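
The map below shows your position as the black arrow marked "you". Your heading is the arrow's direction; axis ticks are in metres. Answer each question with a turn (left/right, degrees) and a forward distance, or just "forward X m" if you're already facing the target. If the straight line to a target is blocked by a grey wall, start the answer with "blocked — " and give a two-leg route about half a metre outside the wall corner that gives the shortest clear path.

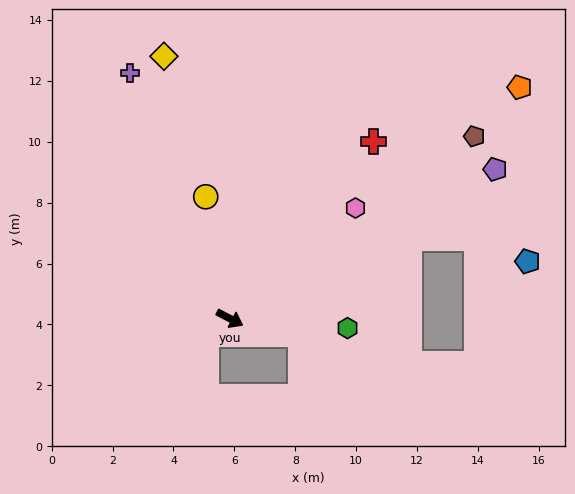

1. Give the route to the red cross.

turn left 79°, forward 7.5 m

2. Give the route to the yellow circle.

turn left 129°, forward 4.1 m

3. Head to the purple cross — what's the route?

turn left 140°, forward 8.7 m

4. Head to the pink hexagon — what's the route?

turn left 69°, forward 5.5 m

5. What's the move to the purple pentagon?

turn left 57°, forward 10.0 m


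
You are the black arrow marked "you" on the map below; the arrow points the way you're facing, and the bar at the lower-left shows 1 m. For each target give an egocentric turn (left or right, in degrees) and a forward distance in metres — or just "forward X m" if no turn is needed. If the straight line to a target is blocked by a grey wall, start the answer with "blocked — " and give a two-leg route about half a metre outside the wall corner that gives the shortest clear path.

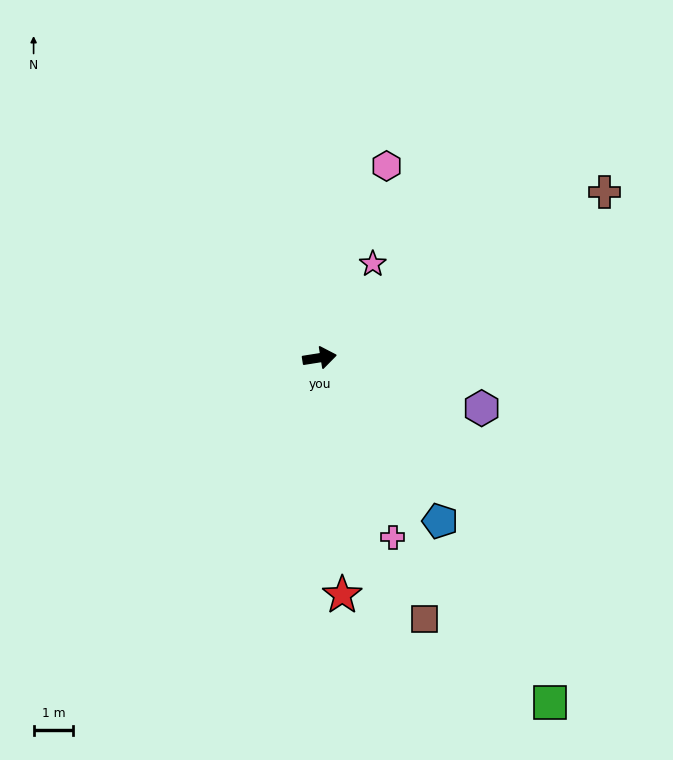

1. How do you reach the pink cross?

turn right 77°, forward 4.9 m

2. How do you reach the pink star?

turn left 51°, forward 2.7 m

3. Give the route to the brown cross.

turn left 21°, forward 8.3 m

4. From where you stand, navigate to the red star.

turn right 93°, forward 6.0 m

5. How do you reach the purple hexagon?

turn right 26°, forward 4.3 m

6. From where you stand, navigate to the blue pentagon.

turn right 63°, forward 5.1 m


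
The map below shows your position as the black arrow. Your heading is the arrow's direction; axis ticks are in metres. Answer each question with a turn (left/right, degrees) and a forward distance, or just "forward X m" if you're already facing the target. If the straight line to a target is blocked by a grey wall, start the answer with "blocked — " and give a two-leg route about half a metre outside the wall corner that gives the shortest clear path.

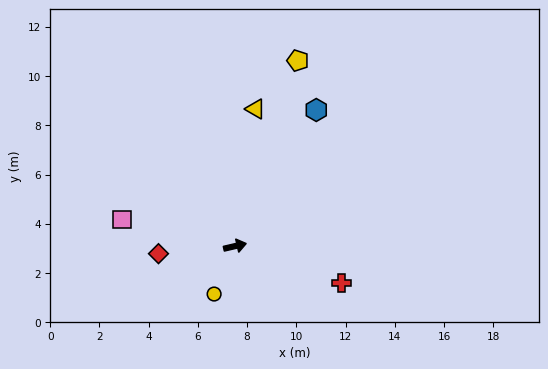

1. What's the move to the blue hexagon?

turn left 46°, forward 6.4 m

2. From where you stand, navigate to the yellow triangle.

turn left 68°, forward 5.6 m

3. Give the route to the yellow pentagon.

turn left 58°, forward 8.0 m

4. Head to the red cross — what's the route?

turn right 32°, forward 4.6 m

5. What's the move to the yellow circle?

turn right 127°, forward 2.1 m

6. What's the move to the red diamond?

turn left 173°, forward 3.1 m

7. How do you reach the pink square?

turn left 154°, forward 4.7 m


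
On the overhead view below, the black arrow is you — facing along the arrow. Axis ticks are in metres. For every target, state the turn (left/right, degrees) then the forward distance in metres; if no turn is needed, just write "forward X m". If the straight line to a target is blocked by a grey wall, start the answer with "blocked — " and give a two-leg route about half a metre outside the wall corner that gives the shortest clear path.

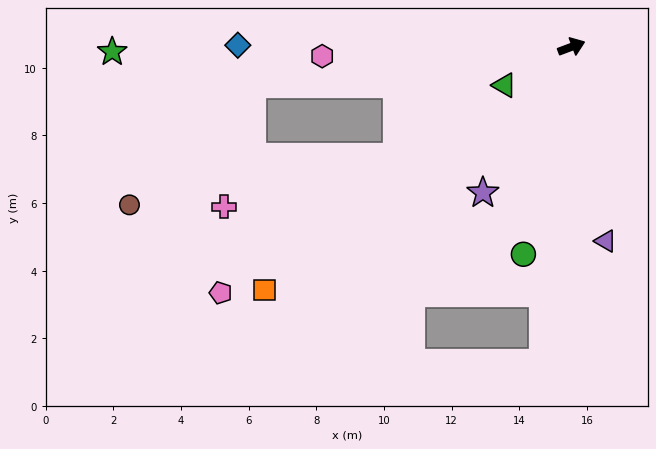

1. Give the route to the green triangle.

turn right 171°, forward 2.3 m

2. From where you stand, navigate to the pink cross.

blocked — turn left 166°, forward 9.5 m, then turn left 71°, forward 3.7 m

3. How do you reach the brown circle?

blocked — turn left 166°, forward 9.5 m, then turn left 38°, forward 5.1 m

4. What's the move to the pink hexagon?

turn left 161°, forward 7.4 m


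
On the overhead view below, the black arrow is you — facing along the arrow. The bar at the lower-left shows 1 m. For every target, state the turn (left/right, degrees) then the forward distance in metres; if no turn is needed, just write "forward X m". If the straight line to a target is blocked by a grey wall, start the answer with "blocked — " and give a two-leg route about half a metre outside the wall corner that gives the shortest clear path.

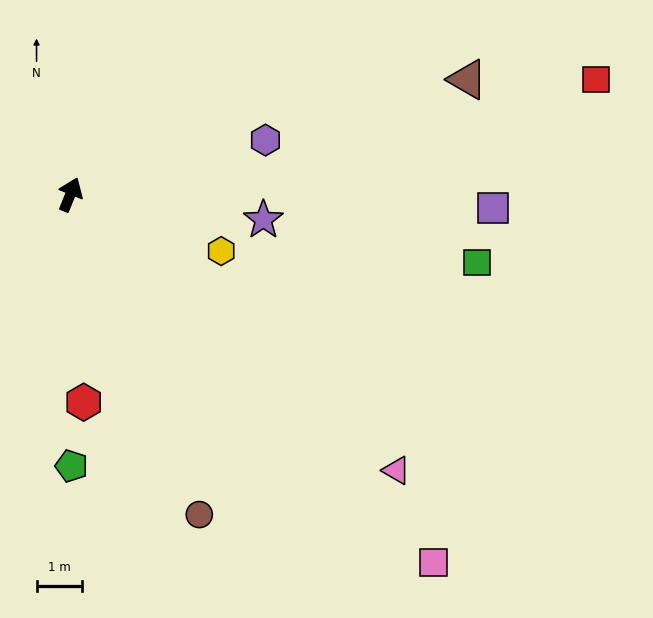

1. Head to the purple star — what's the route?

turn right 75°, forward 4.3 m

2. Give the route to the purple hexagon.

turn right 52°, forward 4.5 m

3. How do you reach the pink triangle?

turn right 108°, forward 9.5 m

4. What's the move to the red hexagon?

turn right 154°, forward 4.6 m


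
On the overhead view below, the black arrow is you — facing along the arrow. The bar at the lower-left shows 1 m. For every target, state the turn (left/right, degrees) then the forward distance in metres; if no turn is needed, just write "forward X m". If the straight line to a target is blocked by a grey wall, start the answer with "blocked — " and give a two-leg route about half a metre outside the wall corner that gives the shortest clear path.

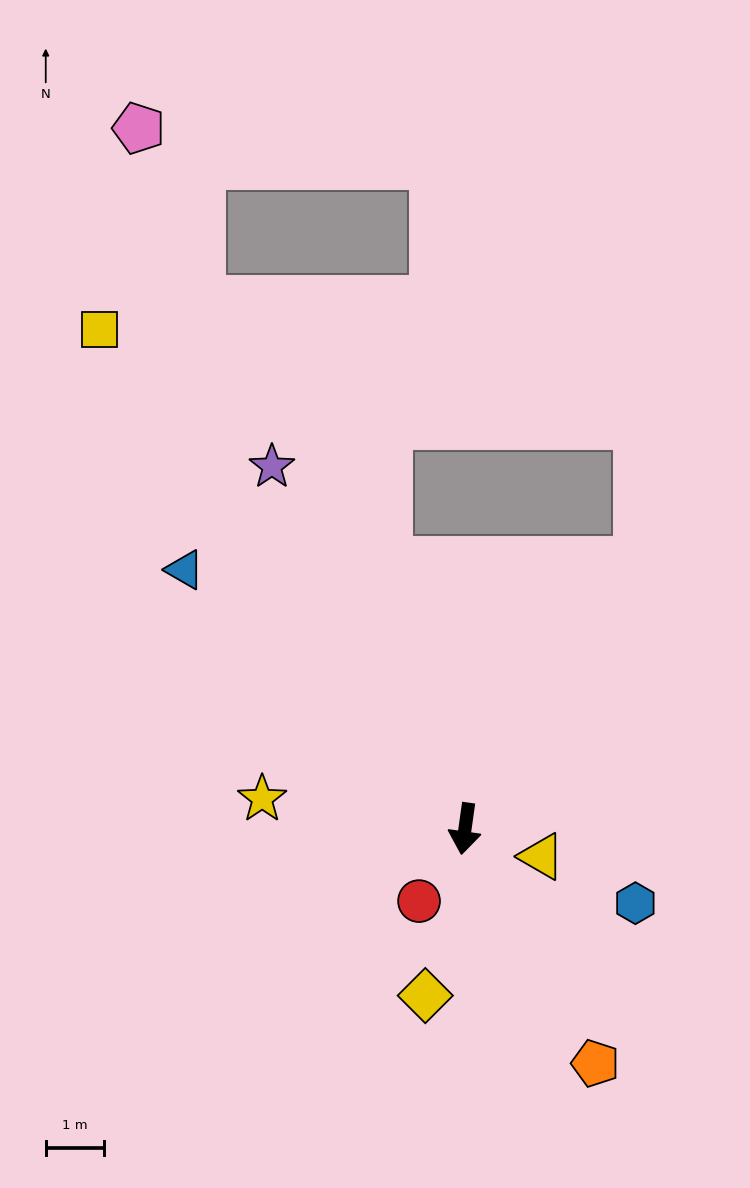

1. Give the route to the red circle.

turn right 24°, forward 1.5 m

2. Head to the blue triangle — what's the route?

turn right 125°, forward 6.5 m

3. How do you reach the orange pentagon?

turn left 37°, forward 4.6 m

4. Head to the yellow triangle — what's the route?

turn left 78°, forward 1.4 m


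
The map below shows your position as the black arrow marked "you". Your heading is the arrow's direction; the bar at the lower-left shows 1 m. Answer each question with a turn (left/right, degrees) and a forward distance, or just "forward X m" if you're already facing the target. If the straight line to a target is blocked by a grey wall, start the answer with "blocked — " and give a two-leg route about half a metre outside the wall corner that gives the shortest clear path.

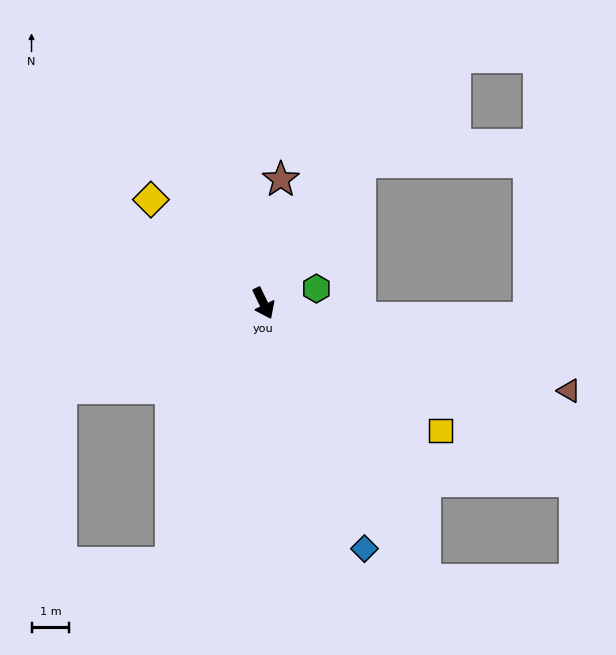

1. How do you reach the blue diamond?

turn right 3°, forward 7.1 m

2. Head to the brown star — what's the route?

turn left 146°, forward 3.3 m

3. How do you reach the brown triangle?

turn left 48°, forward 8.5 m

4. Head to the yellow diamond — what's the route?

turn right 158°, forward 4.1 m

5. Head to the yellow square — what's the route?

turn left 29°, forward 5.8 m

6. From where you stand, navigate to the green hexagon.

turn left 80°, forward 1.5 m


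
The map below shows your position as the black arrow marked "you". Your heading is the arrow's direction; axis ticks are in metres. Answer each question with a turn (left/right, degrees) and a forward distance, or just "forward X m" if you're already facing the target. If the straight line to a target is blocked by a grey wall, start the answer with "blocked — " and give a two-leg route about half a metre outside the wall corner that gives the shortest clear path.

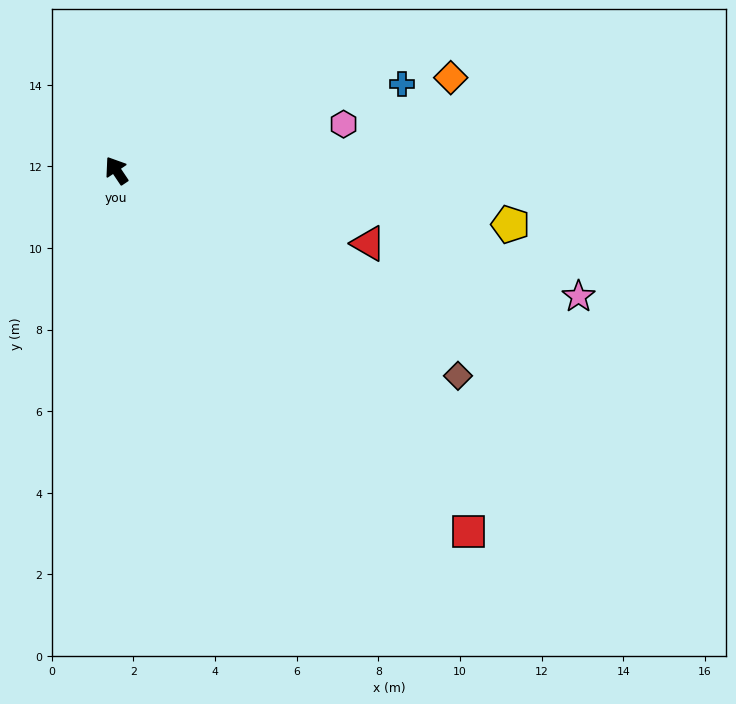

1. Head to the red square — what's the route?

turn right 170°, forward 12.4 m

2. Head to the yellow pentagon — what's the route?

turn right 132°, forward 9.7 m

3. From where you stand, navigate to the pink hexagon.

turn right 112°, forward 5.7 m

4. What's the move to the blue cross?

turn right 107°, forward 7.3 m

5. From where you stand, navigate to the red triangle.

turn right 140°, forward 6.4 m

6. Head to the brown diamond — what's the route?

turn right 155°, forward 9.8 m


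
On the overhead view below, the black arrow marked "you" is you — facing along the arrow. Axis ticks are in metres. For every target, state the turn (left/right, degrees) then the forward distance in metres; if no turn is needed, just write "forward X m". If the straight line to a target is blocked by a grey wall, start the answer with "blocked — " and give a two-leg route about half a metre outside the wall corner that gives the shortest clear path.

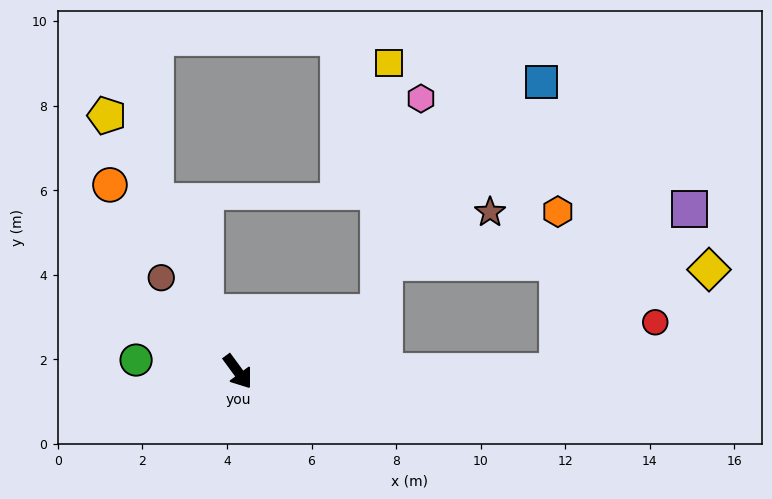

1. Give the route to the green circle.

turn right 133°, forward 2.4 m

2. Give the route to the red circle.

blocked — turn left 54°, forward 7.6 m, then turn left 26°, forward 2.6 m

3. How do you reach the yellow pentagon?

turn left 171°, forward 6.8 m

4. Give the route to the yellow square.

blocked — turn left 77°, forward 3.6 m, then turn left 64°, forward 5.9 m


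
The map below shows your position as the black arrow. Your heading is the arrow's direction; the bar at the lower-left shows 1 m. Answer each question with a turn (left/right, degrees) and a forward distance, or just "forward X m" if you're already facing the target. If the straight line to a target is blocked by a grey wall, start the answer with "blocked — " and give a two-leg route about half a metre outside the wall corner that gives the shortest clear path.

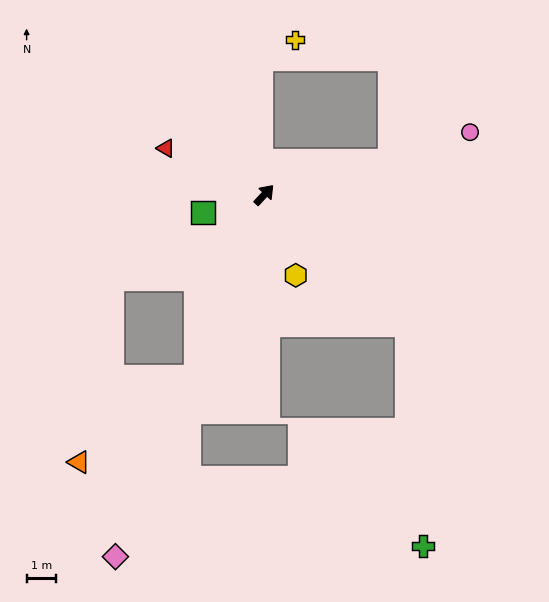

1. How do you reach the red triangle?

turn left 108°, forward 3.7 m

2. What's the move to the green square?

turn left 149°, forward 2.2 m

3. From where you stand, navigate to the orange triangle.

blocked — turn right 158°, forward 6.6 m, then turn right 33°, forward 4.9 m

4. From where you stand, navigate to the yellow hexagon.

turn right 116°, forward 2.9 m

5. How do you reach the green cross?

blocked — turn right 89°, forward 6.5 m, then turn right 44°, forward 7.5 m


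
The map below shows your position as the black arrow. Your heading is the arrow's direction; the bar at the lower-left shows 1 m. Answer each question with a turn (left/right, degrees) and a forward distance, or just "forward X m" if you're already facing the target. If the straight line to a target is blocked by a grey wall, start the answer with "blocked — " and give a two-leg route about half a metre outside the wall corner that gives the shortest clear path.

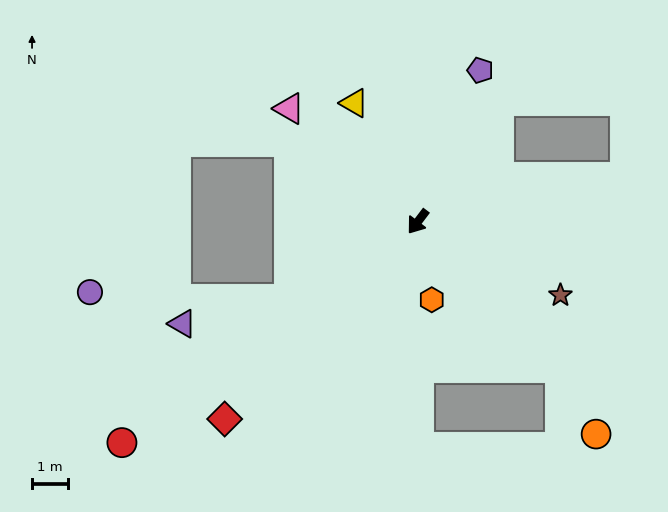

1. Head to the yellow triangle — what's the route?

turn right 115°, forward 3.8 m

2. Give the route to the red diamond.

turn right 7°, forward 7.7 m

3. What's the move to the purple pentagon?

turn right 165°, forward 4.6 m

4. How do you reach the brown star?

turn left 100°, forward 4.5 m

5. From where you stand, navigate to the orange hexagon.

turn left 47°, forward 2.2 m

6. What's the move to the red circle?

turn right 16°, forward 10.4 m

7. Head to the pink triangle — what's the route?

turn right 94°, forward 4.8 m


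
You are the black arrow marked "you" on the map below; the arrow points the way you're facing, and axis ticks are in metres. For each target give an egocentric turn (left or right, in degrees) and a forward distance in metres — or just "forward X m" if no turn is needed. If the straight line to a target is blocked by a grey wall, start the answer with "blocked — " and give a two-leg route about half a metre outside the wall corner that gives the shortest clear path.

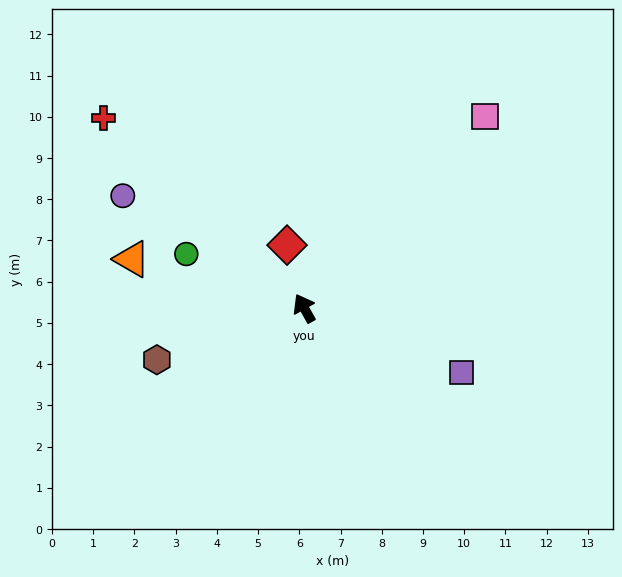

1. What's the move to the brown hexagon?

turn left 80°, forward 3.8 m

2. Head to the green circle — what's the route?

turn left 36°, forward 3.1 m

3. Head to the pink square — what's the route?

turn right 72°, forward 6.4 m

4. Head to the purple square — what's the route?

turn right 142°, forward 4.1 m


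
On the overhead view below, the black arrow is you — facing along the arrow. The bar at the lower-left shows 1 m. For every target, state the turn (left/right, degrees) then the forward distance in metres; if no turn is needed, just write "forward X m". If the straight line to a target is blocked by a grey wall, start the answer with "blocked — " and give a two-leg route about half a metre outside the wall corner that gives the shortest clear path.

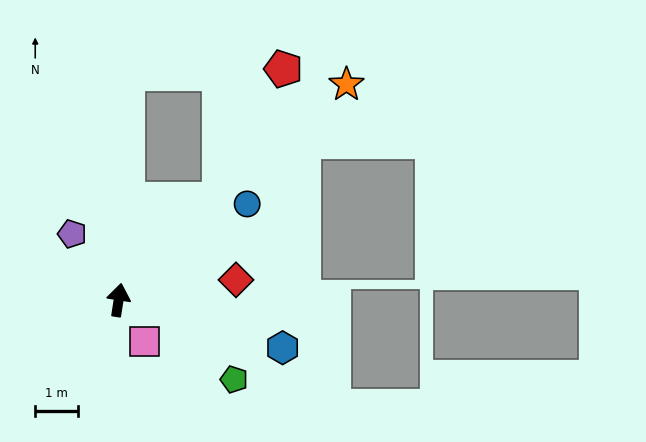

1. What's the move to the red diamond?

turn right 71°, forward 2.8 m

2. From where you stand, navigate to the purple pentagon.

turn left 44°, forward 1.9 m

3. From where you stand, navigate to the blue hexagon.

turn right 97°, forward 4.0 m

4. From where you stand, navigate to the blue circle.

turn right 44°, forward 3.7 m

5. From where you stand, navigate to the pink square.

turn right 140°, forward 1.1 m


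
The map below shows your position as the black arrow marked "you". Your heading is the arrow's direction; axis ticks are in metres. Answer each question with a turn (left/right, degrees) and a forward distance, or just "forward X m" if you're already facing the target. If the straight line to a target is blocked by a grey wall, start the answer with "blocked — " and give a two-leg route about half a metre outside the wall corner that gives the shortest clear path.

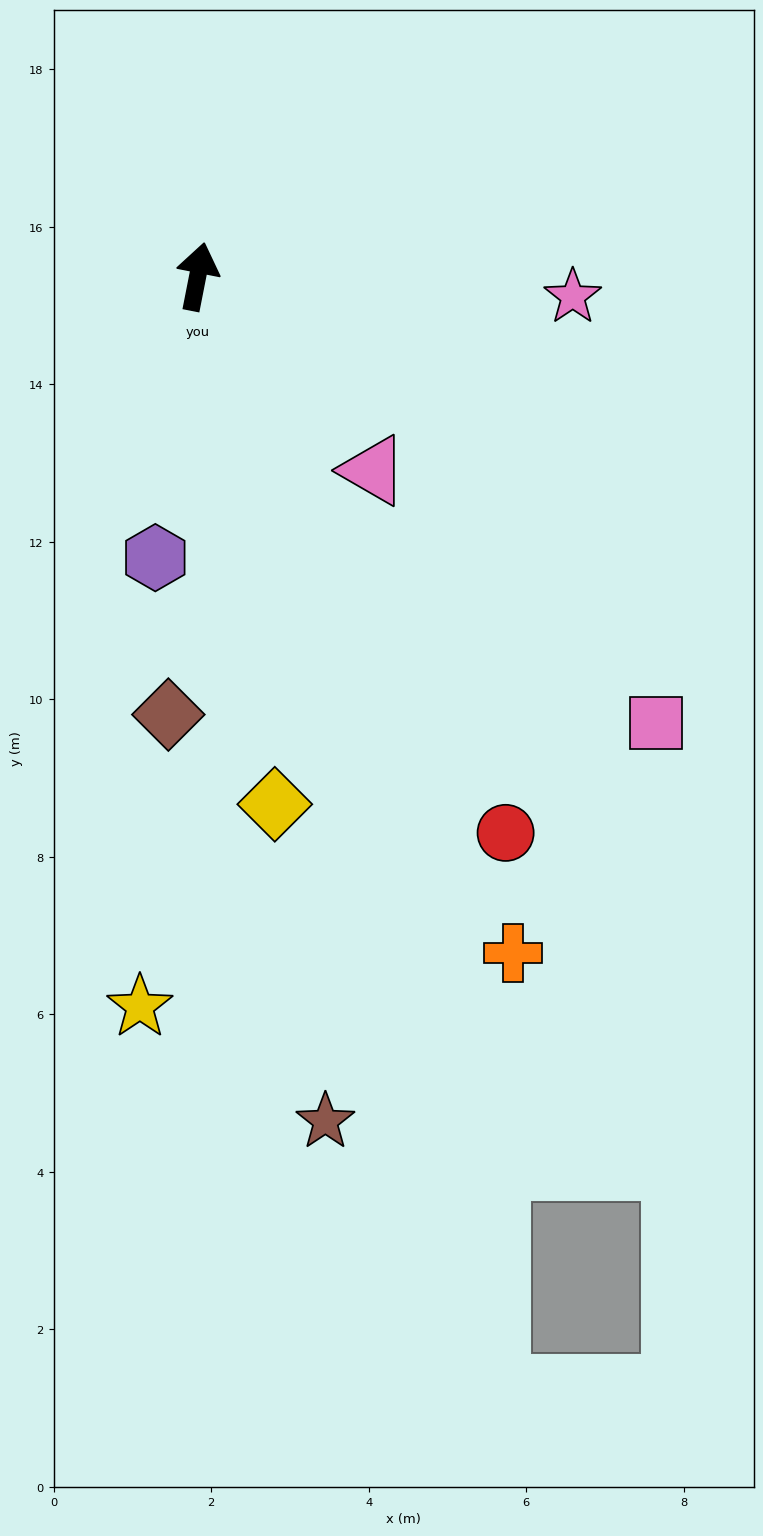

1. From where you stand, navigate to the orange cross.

turn right 144°, forward 9.5 m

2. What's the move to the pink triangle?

turn right 127°, forward 3.3 m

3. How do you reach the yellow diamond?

turn right 161°, forward 6.8 m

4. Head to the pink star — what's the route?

turn right 82°, forward 4.8 m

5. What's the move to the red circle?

turn right 140°, forward 8.1 m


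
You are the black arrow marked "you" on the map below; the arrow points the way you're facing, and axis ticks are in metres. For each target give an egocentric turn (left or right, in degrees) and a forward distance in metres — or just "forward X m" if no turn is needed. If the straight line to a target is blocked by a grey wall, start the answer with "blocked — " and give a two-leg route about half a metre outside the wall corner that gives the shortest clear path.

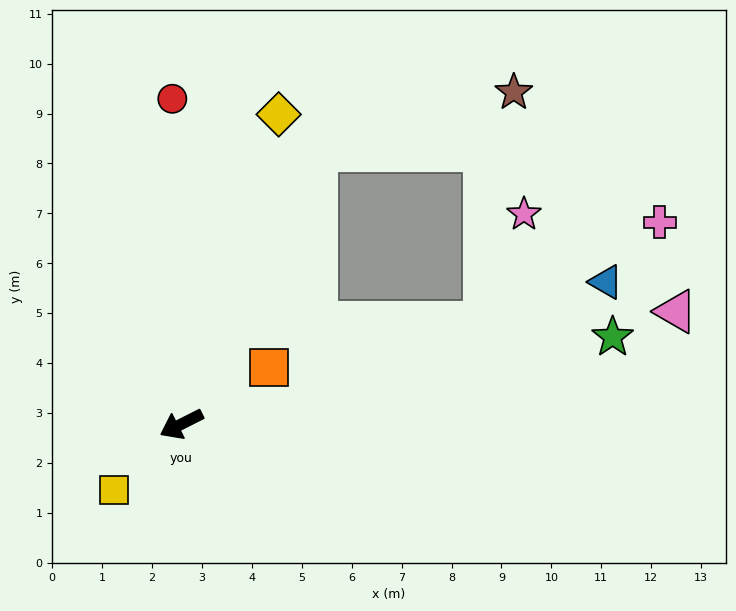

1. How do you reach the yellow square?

turn left 17°, forward 1.9 m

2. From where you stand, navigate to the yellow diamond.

turn right 134°, forward 6.5 m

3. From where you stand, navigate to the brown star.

blocked — turn right 143°, forward 6.1 m, then turn right 48°, forward 4.1 m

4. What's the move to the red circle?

turn right 115°, forward 6.5 m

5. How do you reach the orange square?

turn right 174°, forward 2.1 m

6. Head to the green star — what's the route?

turn left 165°, forward 8.8 m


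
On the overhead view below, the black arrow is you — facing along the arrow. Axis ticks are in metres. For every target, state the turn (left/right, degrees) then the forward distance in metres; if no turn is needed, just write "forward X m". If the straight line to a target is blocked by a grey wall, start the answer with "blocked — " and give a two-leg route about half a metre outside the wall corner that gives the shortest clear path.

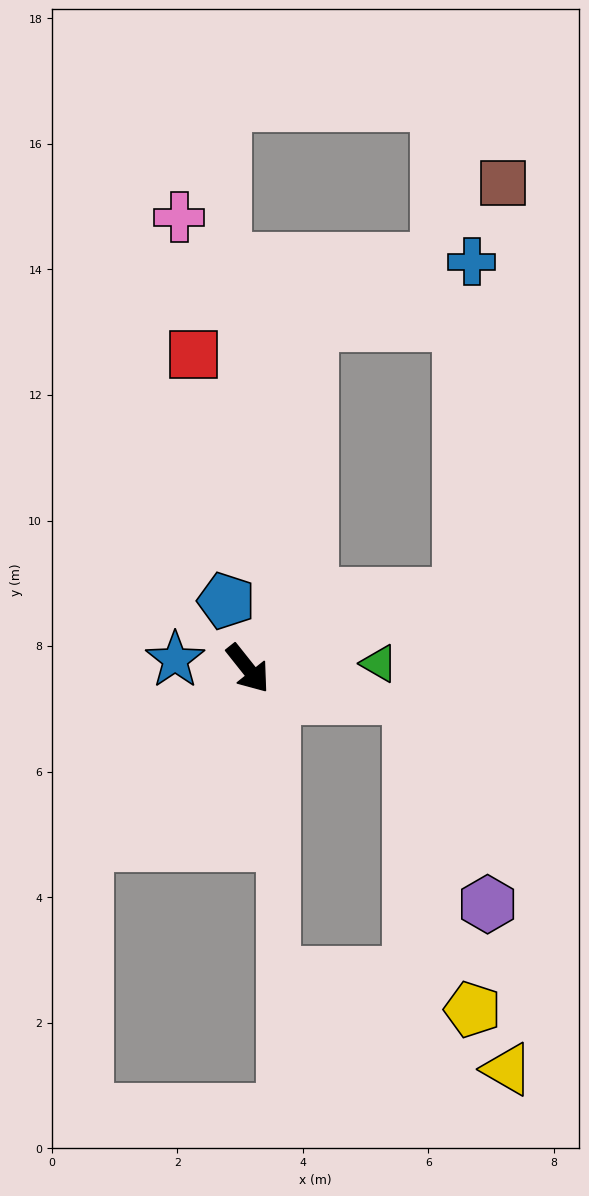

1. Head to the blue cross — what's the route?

blocked — turn left 71°, forward 3.6 m, then turn left 68°, forward 5.3 m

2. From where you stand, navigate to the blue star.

turn right 135°, forward 1.2 m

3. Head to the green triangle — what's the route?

turn left 54°, forward 2.1 m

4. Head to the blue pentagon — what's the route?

turn left 159°, forward 1.1 m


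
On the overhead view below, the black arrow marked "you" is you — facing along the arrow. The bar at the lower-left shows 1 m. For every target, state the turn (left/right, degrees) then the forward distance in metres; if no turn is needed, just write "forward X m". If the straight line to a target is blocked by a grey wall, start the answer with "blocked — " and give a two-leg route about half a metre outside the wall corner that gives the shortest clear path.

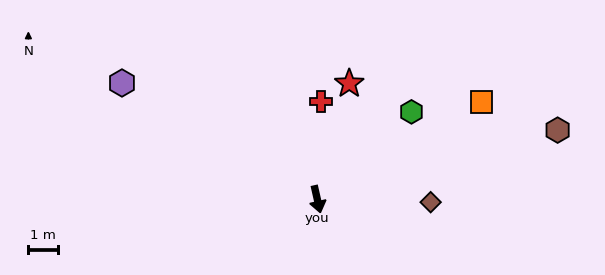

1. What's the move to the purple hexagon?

turn right 134°, forward 7.7 m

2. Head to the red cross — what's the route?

turn left 165°, forward 3.3 m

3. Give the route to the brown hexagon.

turn left 93°, forward 8.5 m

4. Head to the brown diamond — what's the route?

turn left 76°, forward 3.9 m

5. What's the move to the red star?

turn left 152°, forward 4.1 m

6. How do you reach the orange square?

turn left 108°, forward 6.5 m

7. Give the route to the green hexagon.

turn left 120°, forward 4.4 m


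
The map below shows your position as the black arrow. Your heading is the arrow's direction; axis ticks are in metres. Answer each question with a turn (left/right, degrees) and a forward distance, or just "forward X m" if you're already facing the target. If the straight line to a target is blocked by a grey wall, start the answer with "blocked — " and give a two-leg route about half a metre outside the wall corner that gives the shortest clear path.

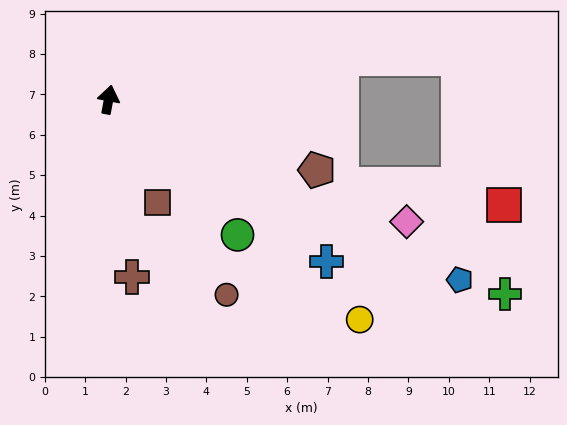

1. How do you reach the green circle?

turn right 126°, forward 4.6 m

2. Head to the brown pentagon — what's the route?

turn right 98°, forward 5.4 m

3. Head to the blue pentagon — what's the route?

turn right 106°, forward 9.8 m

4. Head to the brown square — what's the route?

turn right 144°, forward 2.8 m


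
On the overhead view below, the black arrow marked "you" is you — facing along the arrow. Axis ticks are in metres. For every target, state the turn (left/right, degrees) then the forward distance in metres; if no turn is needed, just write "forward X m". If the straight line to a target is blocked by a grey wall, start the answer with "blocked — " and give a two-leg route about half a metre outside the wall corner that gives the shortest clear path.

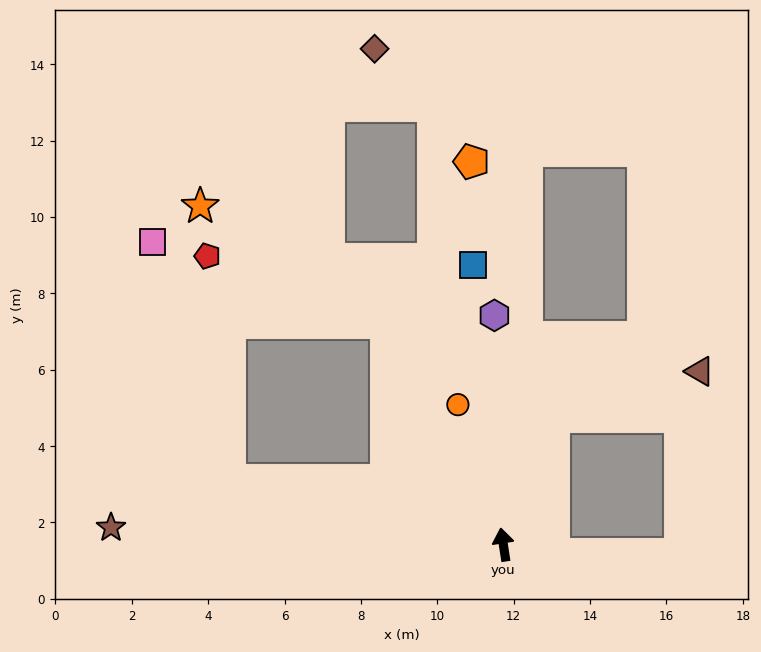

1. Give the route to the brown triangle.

blocked — turn right 30°, forward 3.6 m, then turn right 51°, forward 4.0 m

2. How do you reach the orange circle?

turn left 9°, forward 3.9 m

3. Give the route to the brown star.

turn left 79°, forward 10.3 m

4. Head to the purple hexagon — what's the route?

turn right 7°, forward 6.0 m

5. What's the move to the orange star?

blocked — turn left 19°, forward 6.6 m, then turn left 30°, forward 5.7 m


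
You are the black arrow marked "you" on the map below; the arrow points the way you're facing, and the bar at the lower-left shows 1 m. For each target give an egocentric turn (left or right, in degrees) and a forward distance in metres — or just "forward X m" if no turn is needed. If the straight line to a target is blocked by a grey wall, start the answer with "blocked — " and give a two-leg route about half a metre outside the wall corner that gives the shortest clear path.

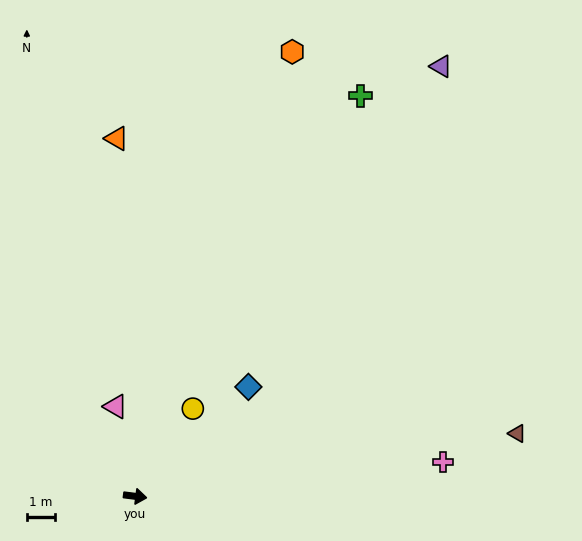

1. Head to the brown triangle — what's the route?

turn left 17°, forward 13.6 m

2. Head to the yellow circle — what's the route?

turn left 64°, forward 3.7 m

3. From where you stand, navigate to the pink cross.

turn left 14°, forward 10.9 m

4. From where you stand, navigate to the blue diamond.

turn left 51°, forward 5.5 m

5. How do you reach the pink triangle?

turn left 110°, forward 3.2 m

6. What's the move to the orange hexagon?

turn left 78°, forward 16.5 m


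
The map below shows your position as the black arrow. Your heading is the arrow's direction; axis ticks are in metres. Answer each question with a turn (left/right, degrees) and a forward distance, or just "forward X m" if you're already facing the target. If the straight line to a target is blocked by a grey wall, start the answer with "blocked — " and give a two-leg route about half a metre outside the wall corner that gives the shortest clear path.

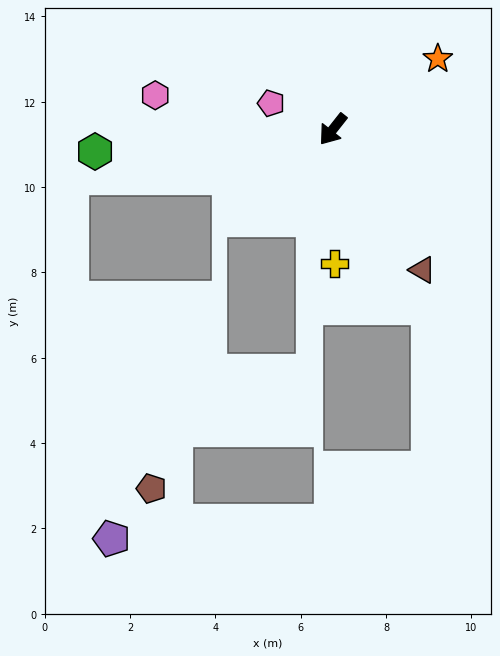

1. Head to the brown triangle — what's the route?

turn left 71°, forward 3.9 m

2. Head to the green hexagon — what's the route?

turn right 46°, forward 5.6 m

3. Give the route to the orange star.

turn left 162°, forward 3.0 m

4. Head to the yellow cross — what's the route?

turn left 39°, forward 3.1 m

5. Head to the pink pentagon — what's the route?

turn right 75°, forward 1.6 m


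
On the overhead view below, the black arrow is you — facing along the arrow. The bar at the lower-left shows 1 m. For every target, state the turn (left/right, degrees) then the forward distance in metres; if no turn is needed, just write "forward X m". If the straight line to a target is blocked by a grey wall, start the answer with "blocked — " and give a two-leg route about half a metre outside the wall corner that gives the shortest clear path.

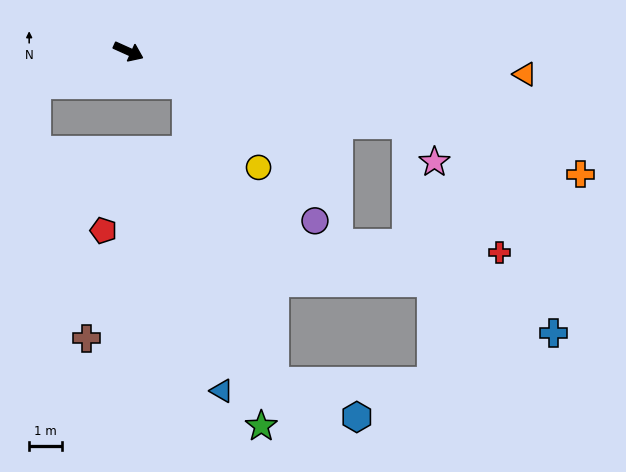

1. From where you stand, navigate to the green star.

blocked — turn right 6°, forward 2.0 m, then turn right 47°, forward 10.6 m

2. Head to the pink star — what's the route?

blocked — turn left 9°, forward 8.7 m, then turn right 36°, forward 1.4 m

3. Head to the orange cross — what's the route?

turn left 9°, forward 14.2 m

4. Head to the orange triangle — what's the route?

turn left 21°, forward 12.1 m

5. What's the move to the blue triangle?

blocked — turn right 6°, forward 2.0 m, then turn right 53°, forward 9.4 m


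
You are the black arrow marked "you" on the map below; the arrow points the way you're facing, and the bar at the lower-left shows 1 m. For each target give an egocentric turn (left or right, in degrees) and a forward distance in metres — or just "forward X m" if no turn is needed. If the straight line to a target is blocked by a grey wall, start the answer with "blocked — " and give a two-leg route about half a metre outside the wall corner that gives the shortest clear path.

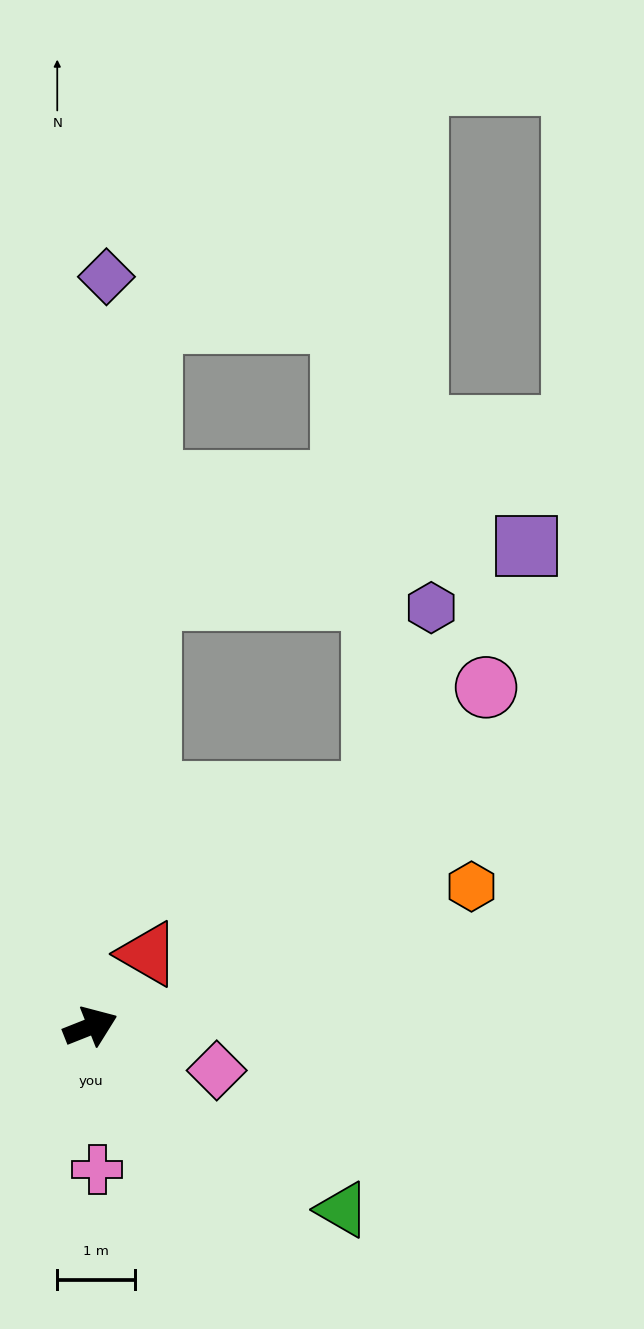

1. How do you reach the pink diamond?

turn right 41°, forward 1.7 m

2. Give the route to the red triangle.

turn left 30°, forward 1.2 m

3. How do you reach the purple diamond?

turn left 67°, forward 9.7 m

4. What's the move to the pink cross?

turn right 109°, forward 1.8 m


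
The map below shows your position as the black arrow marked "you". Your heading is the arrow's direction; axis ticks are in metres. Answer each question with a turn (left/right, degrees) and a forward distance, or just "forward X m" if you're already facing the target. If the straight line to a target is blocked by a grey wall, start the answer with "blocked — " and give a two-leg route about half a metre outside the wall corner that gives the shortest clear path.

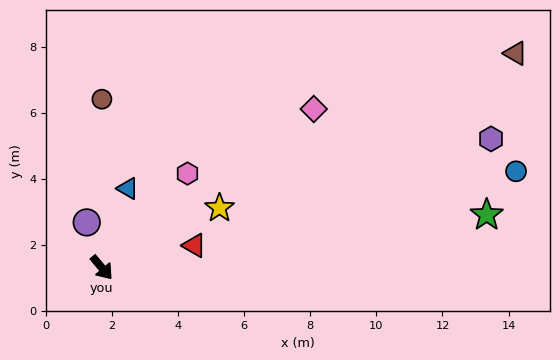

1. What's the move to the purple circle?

turn left 158°, forward 1.4 m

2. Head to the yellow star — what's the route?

turn left 77°, forward 4.0 m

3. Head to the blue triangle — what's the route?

turn left 122°, forward 2.5 m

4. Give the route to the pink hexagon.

turn left 98°, forward 3.9 m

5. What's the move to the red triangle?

turn left 63°, forward 2.9 m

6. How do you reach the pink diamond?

turn left 87°, forward 8.0 m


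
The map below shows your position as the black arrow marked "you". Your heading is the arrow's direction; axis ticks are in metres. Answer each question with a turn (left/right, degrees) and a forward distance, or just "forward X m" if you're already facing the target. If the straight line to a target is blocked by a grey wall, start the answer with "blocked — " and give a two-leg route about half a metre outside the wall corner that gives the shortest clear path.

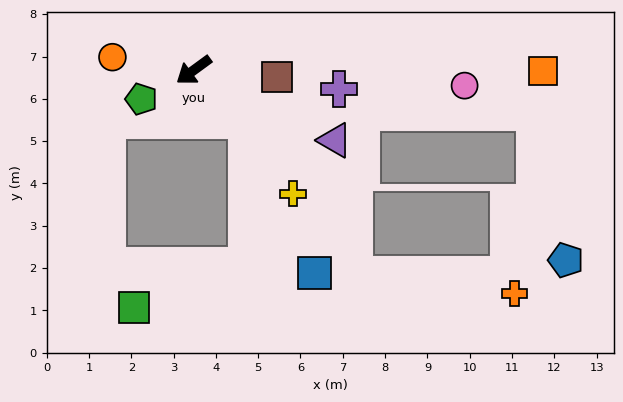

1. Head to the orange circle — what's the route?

turn right 45°, forward 1.9 m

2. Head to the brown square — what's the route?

turn left 139°, forward 2.0 m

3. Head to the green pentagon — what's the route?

turn right 7°, forward 1.4 m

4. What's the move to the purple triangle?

turn left 117°, forward 3.7 m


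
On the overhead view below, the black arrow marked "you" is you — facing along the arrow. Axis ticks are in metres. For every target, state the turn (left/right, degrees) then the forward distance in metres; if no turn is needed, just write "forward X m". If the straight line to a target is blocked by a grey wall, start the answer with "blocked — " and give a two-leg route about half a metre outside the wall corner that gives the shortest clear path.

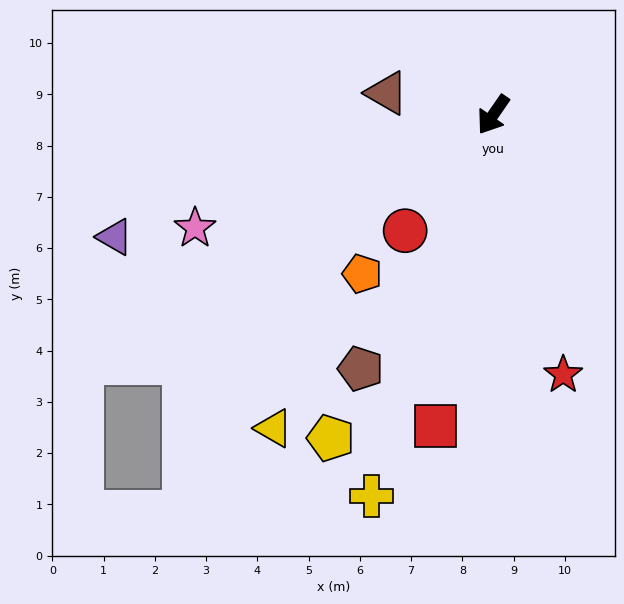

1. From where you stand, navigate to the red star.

turn left 50°, forward 5.3 m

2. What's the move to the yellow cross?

turn left 17°, forward 7.8 m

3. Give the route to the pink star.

turn right 35°, forward 6.2 m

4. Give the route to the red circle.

turn right 3°, forward 2.8 m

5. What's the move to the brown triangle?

turn right 67°, forward 2.1 m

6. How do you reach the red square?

turn left 24°, forward 6.2 m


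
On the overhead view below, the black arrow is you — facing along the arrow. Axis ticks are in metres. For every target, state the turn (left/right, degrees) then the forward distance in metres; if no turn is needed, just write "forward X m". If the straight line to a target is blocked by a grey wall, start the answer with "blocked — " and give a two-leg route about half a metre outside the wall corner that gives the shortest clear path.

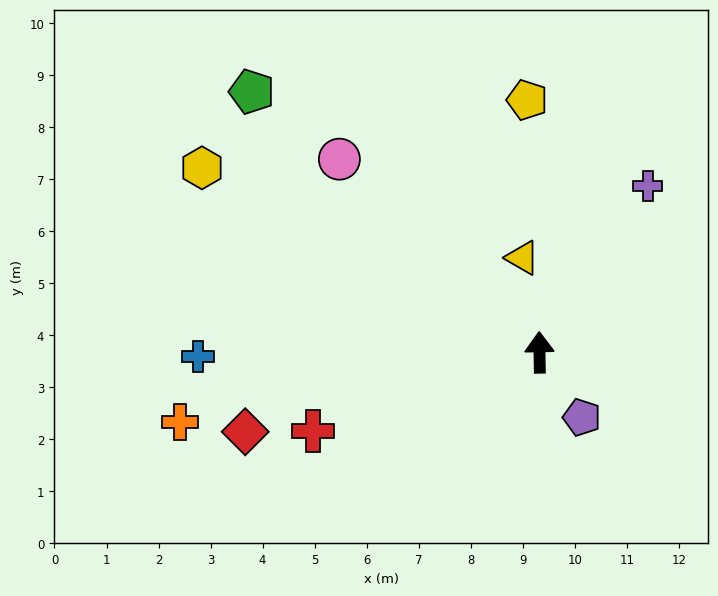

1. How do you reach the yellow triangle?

turn left 9°, forward 1.8 m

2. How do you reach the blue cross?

turn left 90°, forward 6.6 m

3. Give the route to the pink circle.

turn left 45°, forward 5.3 m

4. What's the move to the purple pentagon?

turn right 148°, forward 1.5 m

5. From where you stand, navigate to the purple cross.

turn right 34°, forward 3.8 m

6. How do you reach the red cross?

turn left 108°, forward 4.6 m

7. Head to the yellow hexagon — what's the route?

turn left 60°, forward 7.4 m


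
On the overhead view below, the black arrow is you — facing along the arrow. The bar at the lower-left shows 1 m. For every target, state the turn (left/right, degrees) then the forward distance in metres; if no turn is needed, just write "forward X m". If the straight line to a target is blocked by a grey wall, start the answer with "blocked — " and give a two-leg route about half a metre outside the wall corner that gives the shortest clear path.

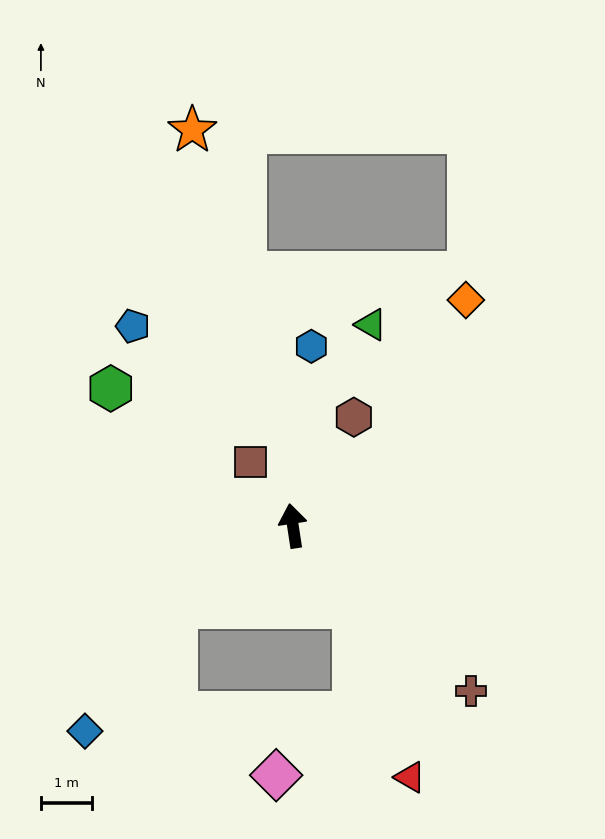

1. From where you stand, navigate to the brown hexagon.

turn right 38°, forward 2.4 m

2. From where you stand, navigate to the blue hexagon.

turn right 15°, forward 3.5 m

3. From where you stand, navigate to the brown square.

turn left 25°, forward 1.5 m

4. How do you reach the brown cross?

turn right 142°, forward 4.8 m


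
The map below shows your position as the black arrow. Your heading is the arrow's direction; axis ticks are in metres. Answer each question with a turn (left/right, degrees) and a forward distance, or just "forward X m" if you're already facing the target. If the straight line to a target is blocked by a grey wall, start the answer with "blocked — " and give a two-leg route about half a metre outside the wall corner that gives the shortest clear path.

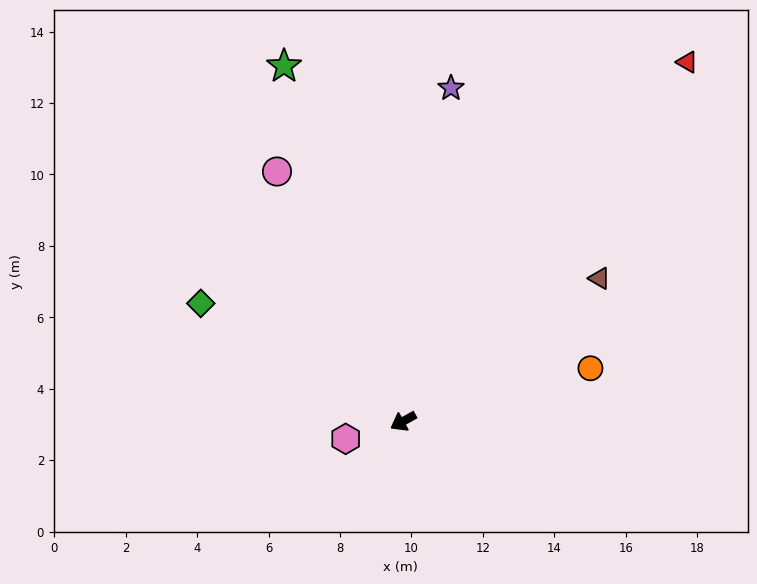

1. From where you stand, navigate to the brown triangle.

turn right 173°, forward 6.8 m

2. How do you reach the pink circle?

turn right 92°, forward 7.8 m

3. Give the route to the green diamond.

turn right 59°, forward 6.6 m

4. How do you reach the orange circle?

turn left 167°, forward 5.4 m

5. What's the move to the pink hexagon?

turn right 12°, forward 1.7 m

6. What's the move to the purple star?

turn right 127°, forward 9.4 m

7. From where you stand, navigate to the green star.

turn right 101°, forward 10.5 m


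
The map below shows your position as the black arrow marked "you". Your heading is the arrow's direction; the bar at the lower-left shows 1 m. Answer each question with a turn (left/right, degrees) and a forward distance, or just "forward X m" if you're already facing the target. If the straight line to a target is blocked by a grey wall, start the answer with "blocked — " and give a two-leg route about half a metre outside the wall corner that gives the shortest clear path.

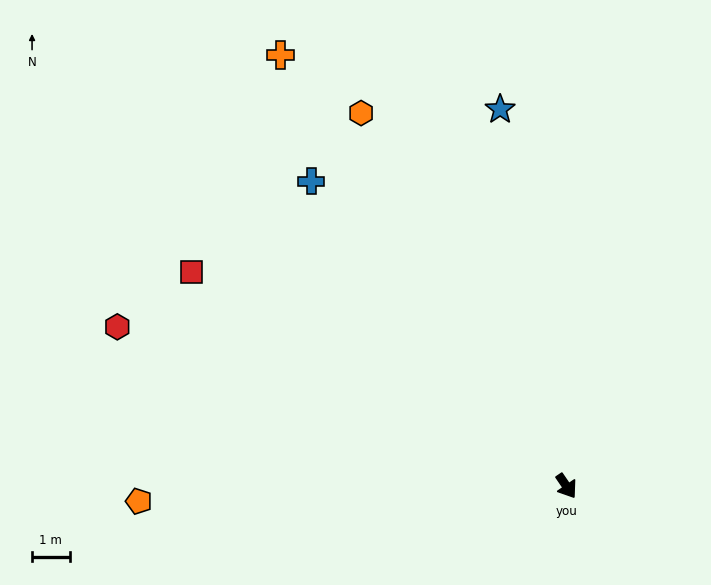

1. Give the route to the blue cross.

turn right 174°, forward 10.6 m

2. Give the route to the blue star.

turn left 156°, forward 10.2 m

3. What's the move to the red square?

turn right 154°, forward 11.5 m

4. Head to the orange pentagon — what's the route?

turn right 122°, forward 11.4 m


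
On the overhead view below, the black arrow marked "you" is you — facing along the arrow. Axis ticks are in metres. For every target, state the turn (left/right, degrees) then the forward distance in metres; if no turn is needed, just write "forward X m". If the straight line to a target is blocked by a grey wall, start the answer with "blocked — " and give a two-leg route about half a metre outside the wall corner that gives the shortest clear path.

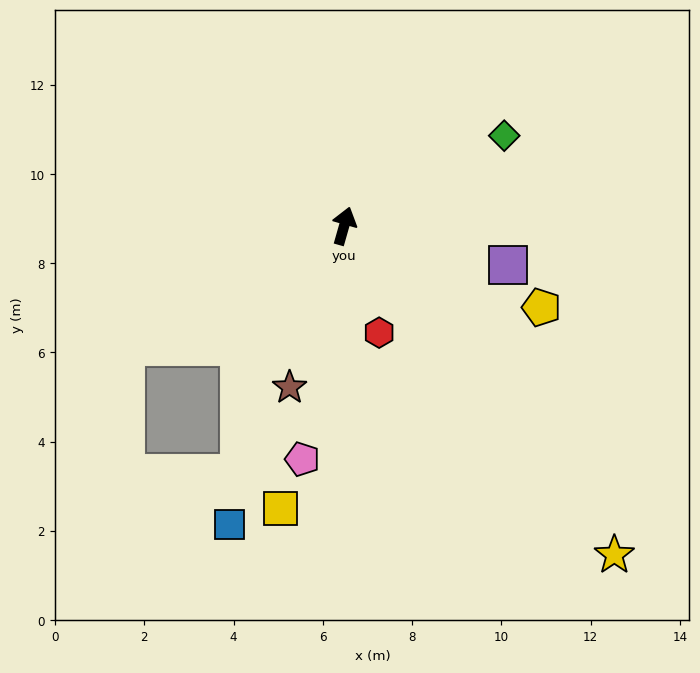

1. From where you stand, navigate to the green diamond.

turn right 45°, forward 4.1 m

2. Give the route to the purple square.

turn right 87°, forward 3.8 m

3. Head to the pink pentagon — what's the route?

turn right 174°, forward 5.3 m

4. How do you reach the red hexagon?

turn right 146°, forward 2.5 m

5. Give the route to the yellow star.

turn right 125°, forward 9.5 m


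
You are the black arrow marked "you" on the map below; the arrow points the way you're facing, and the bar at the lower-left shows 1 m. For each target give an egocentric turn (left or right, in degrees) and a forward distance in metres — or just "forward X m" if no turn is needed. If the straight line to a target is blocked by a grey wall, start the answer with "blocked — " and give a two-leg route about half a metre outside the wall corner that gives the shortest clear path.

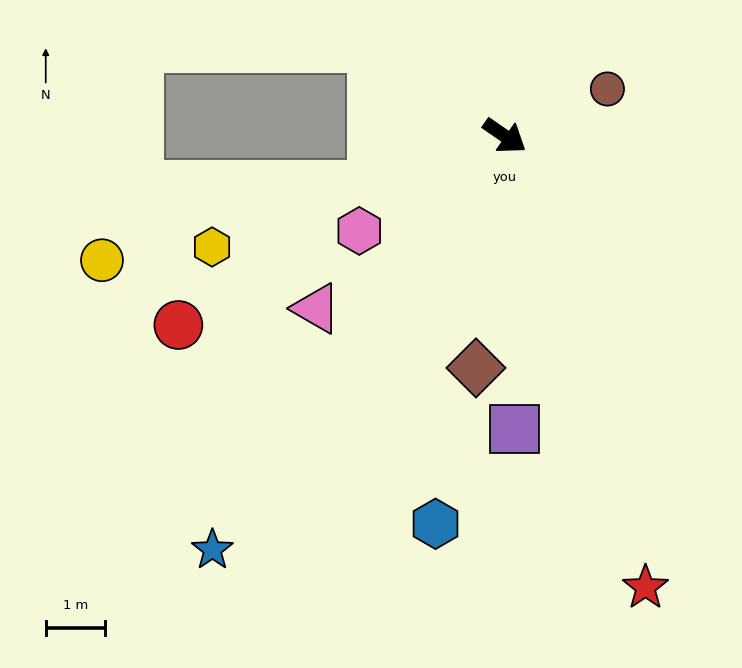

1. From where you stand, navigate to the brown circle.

turn left 59°, forward 1.9 m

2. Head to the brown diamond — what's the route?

turn right 62°, forward 4.0 m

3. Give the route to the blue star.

turn right 91°, forward 8.6 m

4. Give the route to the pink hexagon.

turn right 112°, forward 2.9 m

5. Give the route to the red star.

turn right 38°, forward 8.0 m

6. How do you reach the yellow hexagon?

turn right 125°, forward 5.3 m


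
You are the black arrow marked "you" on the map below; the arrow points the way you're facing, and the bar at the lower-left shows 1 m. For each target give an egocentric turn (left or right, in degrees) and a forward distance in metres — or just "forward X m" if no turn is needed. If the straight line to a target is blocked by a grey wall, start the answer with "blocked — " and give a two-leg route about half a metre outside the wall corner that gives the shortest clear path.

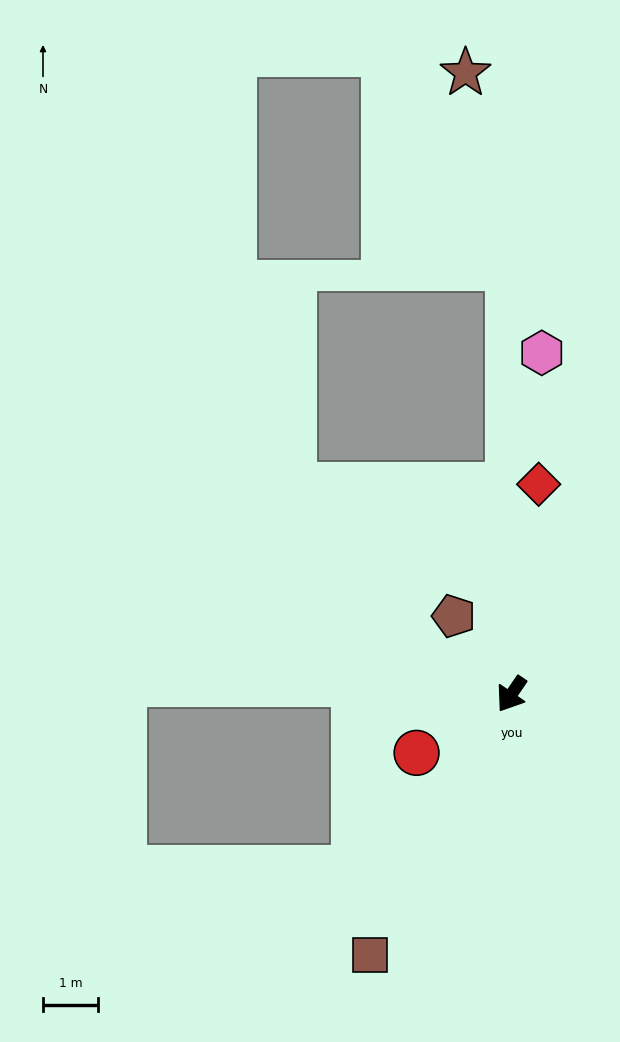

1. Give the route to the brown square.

turn left 6°, forward 5.4 m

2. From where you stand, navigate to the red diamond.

turn right 153°, forward 3.8 m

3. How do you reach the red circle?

turn right 24°, forward 2.0 m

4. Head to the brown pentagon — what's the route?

turn right 109°, forward 1.8 m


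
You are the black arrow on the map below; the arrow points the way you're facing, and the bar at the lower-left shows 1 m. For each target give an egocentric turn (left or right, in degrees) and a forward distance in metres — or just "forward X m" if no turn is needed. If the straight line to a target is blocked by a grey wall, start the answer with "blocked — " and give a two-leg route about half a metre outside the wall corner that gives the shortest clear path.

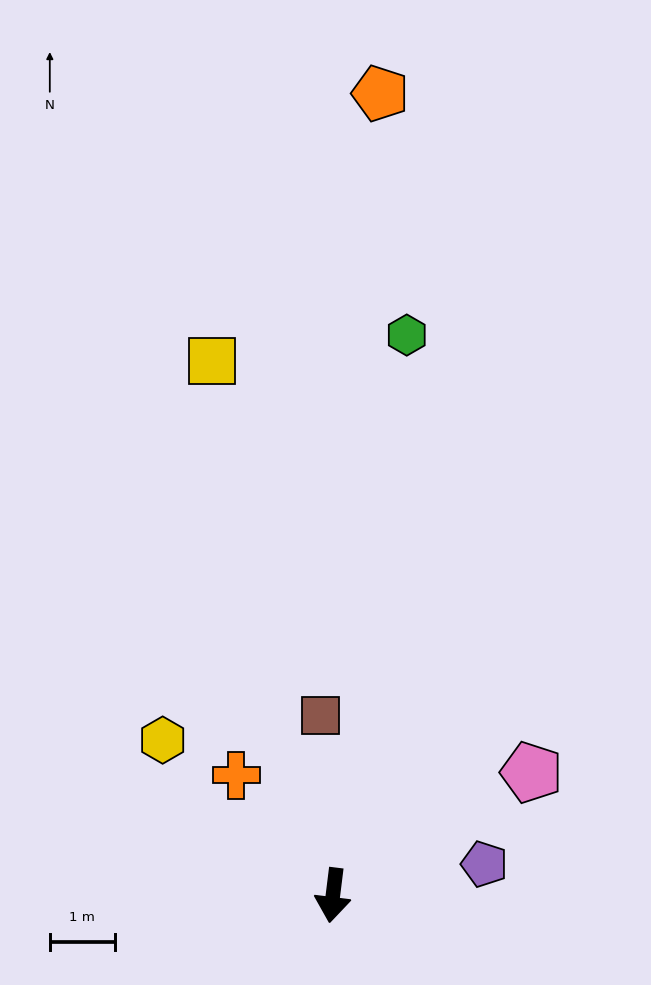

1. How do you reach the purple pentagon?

turn left 109°, forward 2.4 m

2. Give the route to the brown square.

turn right 169°, forward 2.8 m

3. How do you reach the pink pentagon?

turn left 129°, forward 3.6 m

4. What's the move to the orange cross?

turn right 134°, forward 2.4 m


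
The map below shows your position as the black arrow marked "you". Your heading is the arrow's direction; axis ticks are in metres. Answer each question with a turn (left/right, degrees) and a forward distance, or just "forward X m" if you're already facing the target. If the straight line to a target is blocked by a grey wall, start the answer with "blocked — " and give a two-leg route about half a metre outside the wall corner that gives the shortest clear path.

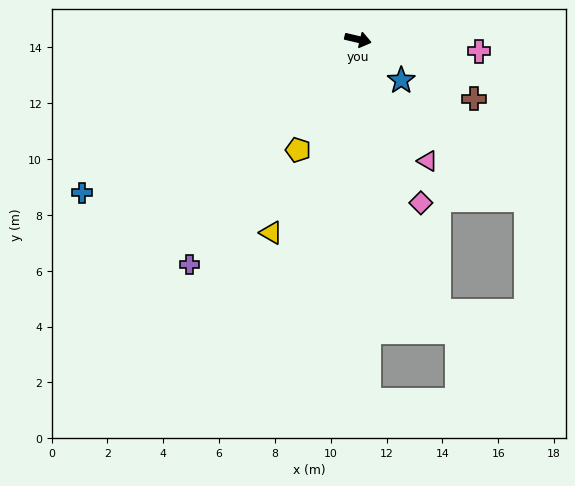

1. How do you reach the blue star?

turn right 30°, forward 2.1 m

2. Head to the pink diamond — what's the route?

turn right 56°, forward 6.3 m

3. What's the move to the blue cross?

turn right 138°, forward 11.3 m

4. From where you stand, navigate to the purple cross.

turn right 114°, forward 10.1 m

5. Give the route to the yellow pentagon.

turn right 105°, forward 4.5 m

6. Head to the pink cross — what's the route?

turn left 8°, forward 4.4 m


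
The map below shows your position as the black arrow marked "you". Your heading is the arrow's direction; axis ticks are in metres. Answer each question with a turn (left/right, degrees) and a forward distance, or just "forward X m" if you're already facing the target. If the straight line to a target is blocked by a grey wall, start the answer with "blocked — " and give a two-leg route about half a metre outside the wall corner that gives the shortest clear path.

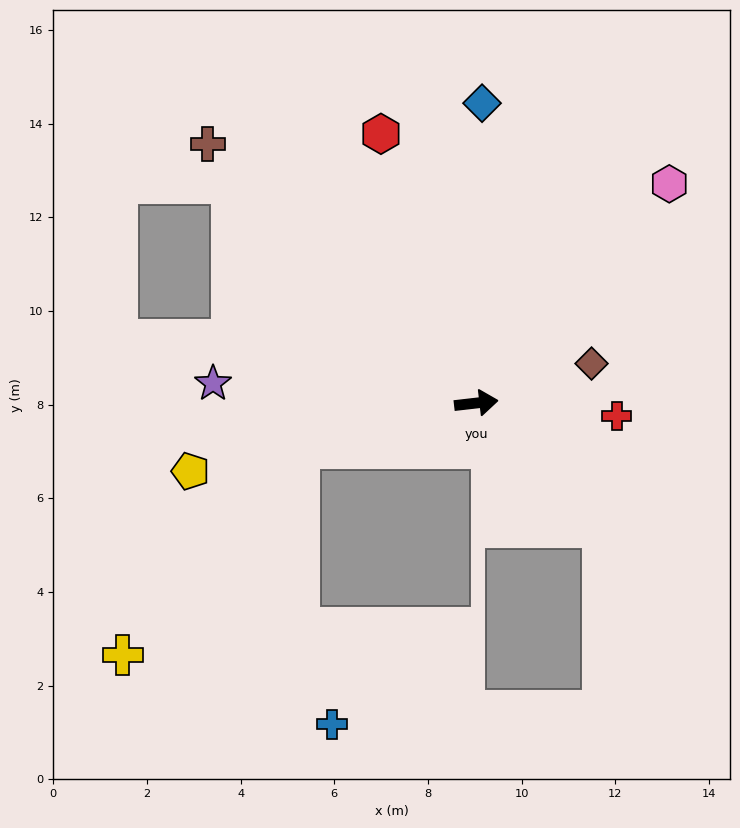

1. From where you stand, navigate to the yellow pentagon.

turn right 173°, forward 6.3 m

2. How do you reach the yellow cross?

blocked — turn right 172°, forward 3.9 m, then turn left 35°, forward 5.8 m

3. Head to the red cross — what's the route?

turn right 12°, forward 3.0 m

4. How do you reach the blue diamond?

turn left 82°, forward 6.4 m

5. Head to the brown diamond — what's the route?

turn left 12°, forward 2.6 m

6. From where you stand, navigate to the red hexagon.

turn left 103°, forward 6.1 m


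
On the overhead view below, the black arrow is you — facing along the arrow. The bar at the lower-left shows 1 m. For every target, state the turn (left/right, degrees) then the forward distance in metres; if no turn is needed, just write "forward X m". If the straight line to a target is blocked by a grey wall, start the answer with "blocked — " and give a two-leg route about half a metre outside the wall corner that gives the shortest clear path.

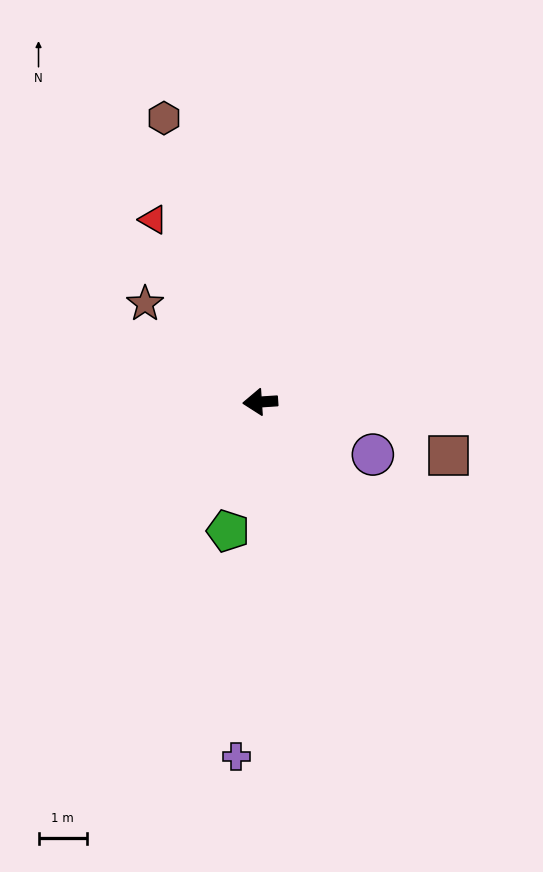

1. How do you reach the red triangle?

turn right 63°, forward 4.4 m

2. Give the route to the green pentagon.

turn left 72°, forward 2.7 m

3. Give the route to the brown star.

turn right 44°, forward 3.1 m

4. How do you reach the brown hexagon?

turn right 75°, forward 6.2 m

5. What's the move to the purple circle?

turn left 151°, forward 2.6 m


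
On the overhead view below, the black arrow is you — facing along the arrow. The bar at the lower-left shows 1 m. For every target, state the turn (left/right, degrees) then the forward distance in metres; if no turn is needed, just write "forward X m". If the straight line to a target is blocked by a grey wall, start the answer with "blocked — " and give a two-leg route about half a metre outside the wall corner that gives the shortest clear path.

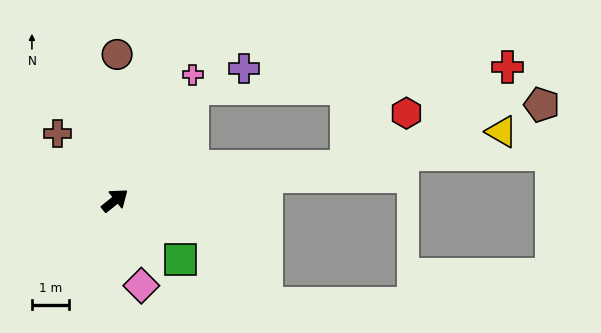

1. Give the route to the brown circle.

turn left 50°, forward 3.9 m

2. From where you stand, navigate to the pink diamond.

turn right 112°, forward 2.4 m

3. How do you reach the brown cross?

turn left 92°, forward 2.4 m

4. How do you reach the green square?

turn right 81°, forward 2.4 m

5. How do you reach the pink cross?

turn left 19°, forward 4.0 m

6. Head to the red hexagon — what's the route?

blocked — turn right 30°, forward 6.3 m, then turn left 32°, forward 2.2 m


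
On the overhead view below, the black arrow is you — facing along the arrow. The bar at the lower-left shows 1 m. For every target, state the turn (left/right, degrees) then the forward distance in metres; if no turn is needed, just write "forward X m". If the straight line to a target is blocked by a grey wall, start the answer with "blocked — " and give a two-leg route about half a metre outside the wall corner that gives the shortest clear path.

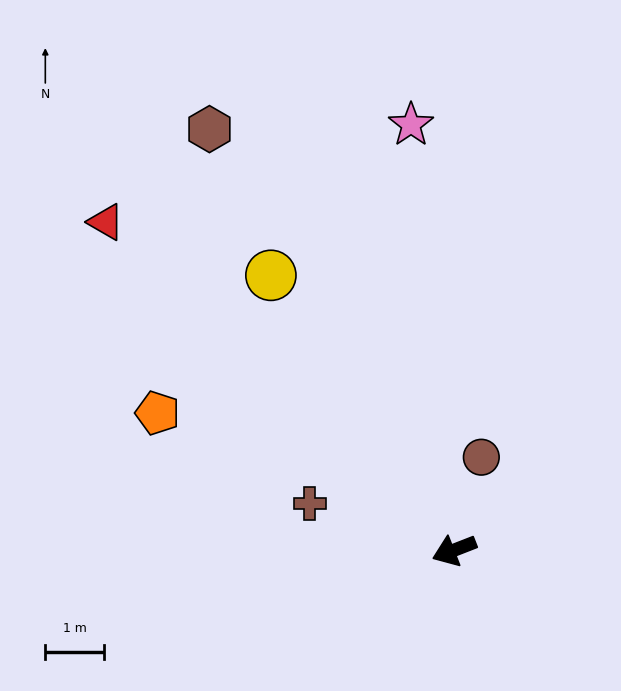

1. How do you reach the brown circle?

turn right 128°, forward 1.6 m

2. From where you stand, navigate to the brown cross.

turn right 39°, forward 2.6 m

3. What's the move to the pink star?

turn right 106°, forward 7.2 m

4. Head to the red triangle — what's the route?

turn right 65°, forward 8.1 m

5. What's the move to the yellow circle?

turn right 78°, forward 5.6 m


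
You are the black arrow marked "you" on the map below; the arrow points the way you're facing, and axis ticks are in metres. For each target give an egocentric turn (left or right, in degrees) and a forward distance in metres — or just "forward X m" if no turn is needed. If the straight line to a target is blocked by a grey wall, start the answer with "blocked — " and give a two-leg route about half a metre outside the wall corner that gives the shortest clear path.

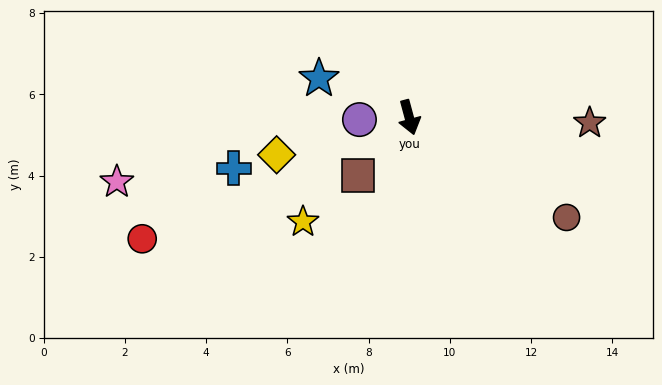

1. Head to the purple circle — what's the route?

turn right 103°, forward 1.2 m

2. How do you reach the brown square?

turn right 57°, forward 1.9 m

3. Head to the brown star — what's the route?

turn left 73°, forward 4.4 m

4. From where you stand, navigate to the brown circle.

turn left 42°, forward 4.6 m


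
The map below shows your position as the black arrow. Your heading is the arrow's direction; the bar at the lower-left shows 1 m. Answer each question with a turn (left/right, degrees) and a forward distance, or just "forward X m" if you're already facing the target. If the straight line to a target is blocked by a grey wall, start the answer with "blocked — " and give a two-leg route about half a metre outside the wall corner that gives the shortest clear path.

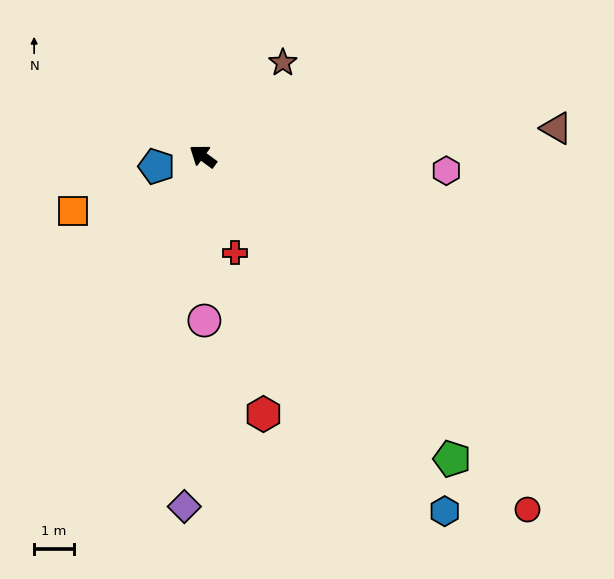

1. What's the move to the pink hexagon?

turn right 147°, forward 6.2 m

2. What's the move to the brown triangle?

turn right 139°, forward 9.0 m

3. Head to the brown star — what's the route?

turn right 94°, forward 3.1 m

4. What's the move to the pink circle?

turn left 127°, forward 4.2 m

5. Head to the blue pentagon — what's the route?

turn left 48°, forward 1.2 m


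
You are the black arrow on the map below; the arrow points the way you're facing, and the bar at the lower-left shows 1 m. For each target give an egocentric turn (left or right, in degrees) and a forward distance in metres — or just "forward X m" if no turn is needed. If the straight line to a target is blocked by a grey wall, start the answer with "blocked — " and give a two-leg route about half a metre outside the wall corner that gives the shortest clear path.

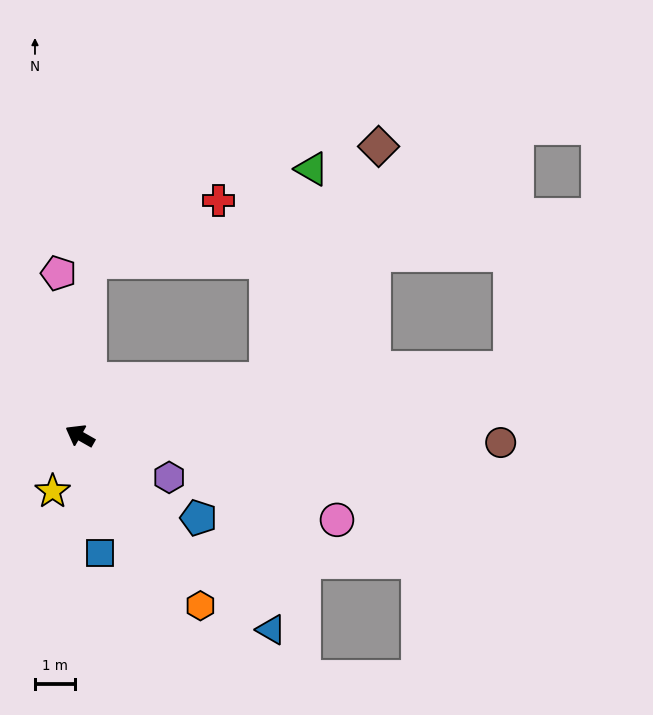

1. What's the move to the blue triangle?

turn left 164°, forward 6.8 m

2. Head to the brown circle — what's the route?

turn right 151°, forward 10.5 m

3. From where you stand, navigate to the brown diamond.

blocked — turn right 133°, forward 4.8 m, then turn left 47°, forward 6.4 m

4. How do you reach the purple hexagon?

turn right 175°, forward 2.4 m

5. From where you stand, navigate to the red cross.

blocked — turn right 64°, forward 4.3 m, then turn right 61°, forward 3.6 m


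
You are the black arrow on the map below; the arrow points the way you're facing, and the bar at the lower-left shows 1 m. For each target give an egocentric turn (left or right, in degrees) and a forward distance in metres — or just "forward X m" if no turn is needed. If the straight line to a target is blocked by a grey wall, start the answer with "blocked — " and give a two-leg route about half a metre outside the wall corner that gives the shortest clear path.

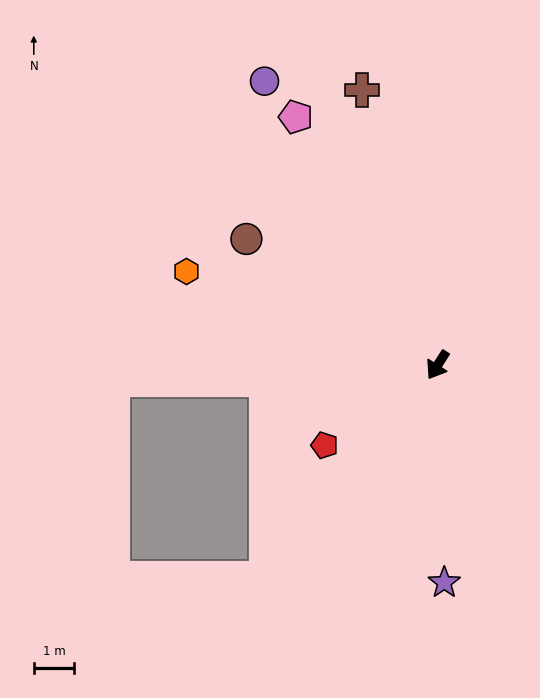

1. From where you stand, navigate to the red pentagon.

turn right 22°, forward 3.4 m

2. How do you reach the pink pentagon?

turn right 118°, forward 7.0 m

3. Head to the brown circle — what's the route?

turn right 91°, forward 5.6 m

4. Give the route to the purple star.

turn left 34°, forward 5.3 m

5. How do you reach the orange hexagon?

turn right 78°, forward 6.6 m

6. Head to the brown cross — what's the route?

turn right 132°, forward 7.0 m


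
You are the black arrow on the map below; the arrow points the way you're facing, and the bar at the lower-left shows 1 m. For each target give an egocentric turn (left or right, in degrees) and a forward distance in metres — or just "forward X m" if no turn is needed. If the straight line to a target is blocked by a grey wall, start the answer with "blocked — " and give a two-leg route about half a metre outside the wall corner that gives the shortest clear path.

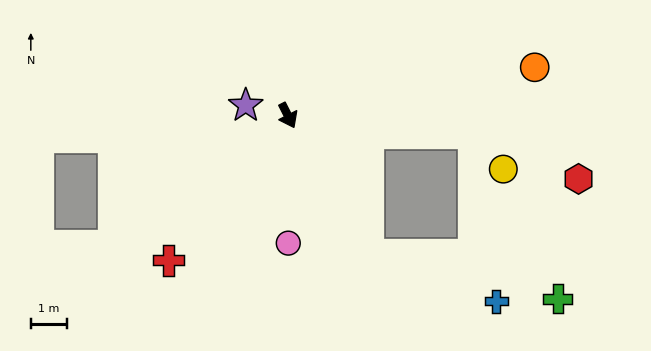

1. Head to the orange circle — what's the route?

turn left 74°, forward 6.9 m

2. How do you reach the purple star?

turn right 130°, forward 1.2 m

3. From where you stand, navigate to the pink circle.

turn right 27°, forward 3.5 m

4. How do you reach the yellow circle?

blocked — turn left 58°, forward 5.1 m, then turn right 45°, forward 1.3 m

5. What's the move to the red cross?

turn right 66°, forward 5.1 m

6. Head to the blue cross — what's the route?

blocked — turn left 3°, forward 4.4 m, then turn left 40°, forward 3.7 m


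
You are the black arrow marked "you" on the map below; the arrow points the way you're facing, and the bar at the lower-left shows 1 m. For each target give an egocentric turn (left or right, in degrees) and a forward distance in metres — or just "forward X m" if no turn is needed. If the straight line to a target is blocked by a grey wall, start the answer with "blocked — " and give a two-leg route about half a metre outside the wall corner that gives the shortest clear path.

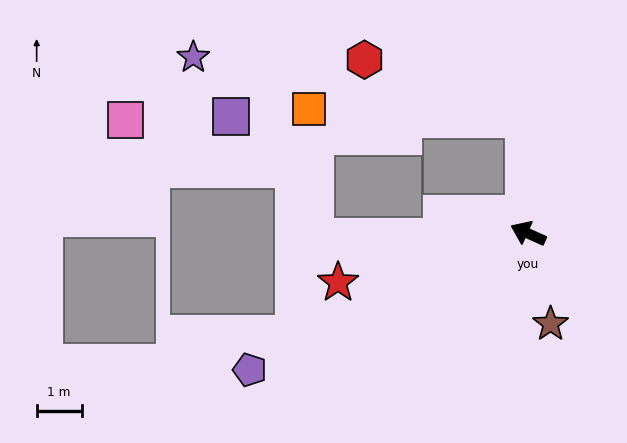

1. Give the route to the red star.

turn left 39°, forward 4.4 m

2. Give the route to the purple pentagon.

turn left 50°, forward 6.9 m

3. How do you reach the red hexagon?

blocked — turn right 64°, forward 2.5 m, then turn left 68°, forward 3.8 m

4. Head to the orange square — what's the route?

blocked — turn left 25°, forward 4.8 m, then turn right 88°, forward 2.8 m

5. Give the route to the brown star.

turn left 128°, forward 2.1 m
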